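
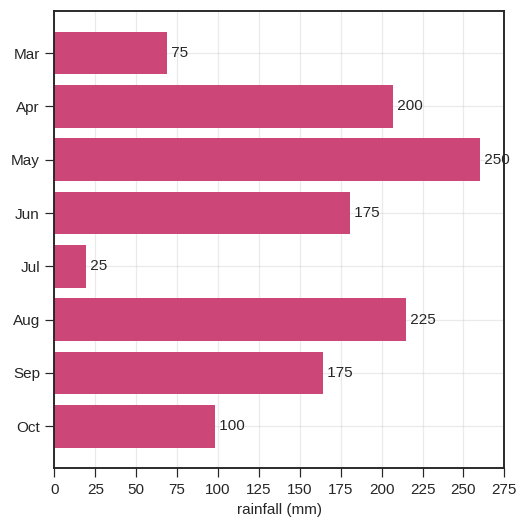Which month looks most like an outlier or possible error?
Jul

Jul ≈ 25; the rest sit between ≈ 75 and ≈ 250.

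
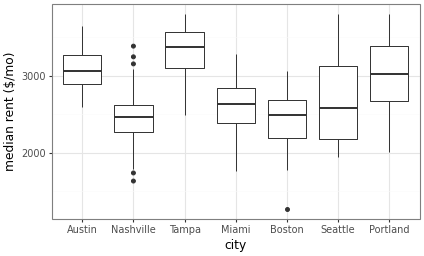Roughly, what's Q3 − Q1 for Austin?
≈ 400

Q3 ≈ 3300, Q1 ≈ 2900; IQR ≈ 400.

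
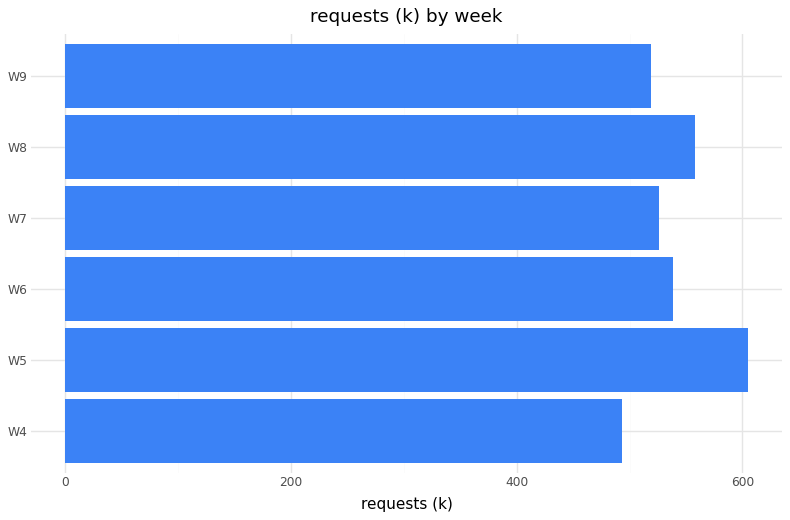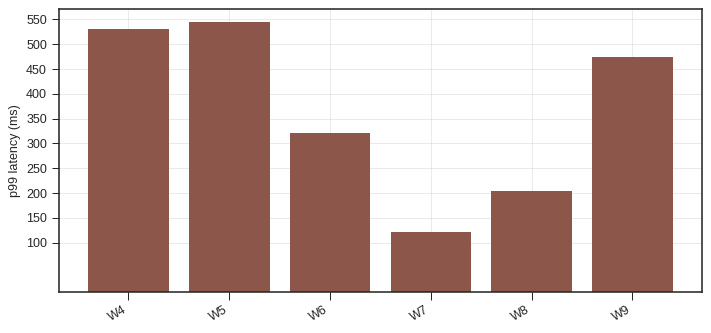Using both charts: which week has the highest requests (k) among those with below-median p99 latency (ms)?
W8

Chart 2 median p99 latency (ms) ≈ 400; below-median weeks: W6, W7, W8. Among those, W8 has the highest requests (k) (≈ 600).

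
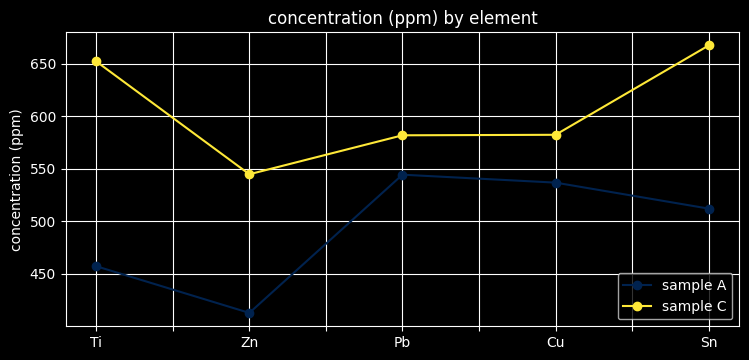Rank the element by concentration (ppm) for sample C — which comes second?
Top 3 for sample C: Sn ≈ 675, Ti ≈ 650, Cu ≈ 575.

Ti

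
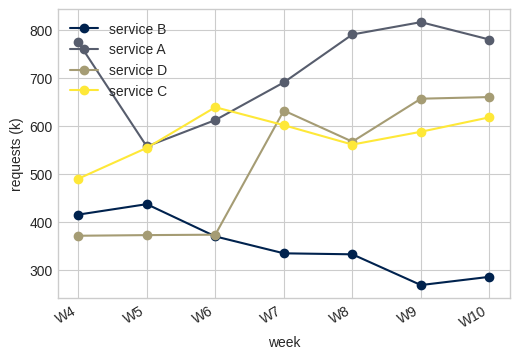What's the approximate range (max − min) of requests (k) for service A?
Max W9 ≈ 800, min W5 ≈ 550; range ≈ 250.

≈ 250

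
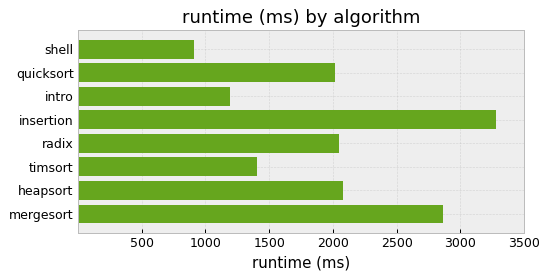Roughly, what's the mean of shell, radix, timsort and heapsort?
≈ 1625

(1000 + 2000 + 1500 + 2000) / 4 ≈ 1625.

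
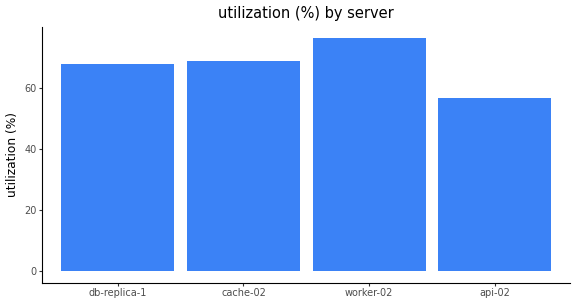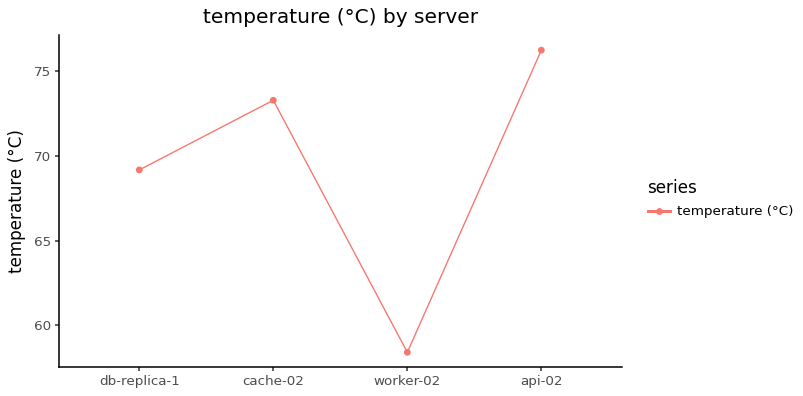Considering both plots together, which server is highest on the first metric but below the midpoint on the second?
worker-02

Chart 2 median temperature (°C) ≈ 70; below-median servers: db-replica-1, worker-02. Among those, worker-02 has the highest utilization (%) (≈ 80).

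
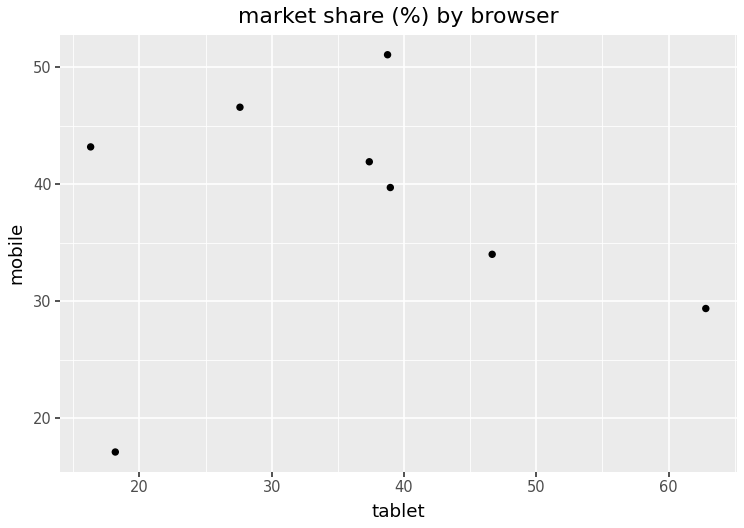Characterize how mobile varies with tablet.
no clear correlation

Points are roughly uncorrelated; weak (|r| ≈ 0.0).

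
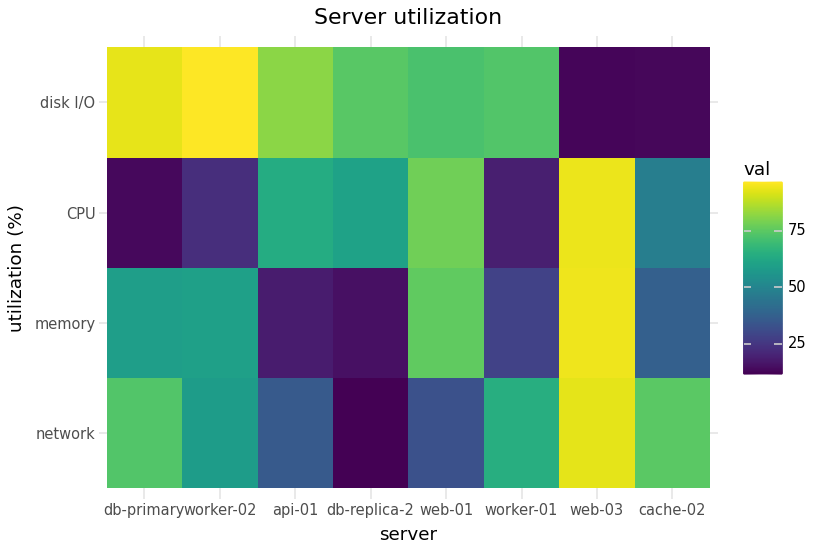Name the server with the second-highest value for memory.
web-01

Top 3 for memory: web-03 ≈ 90, web-01 ≈ 80, worker-02 ≈ 60.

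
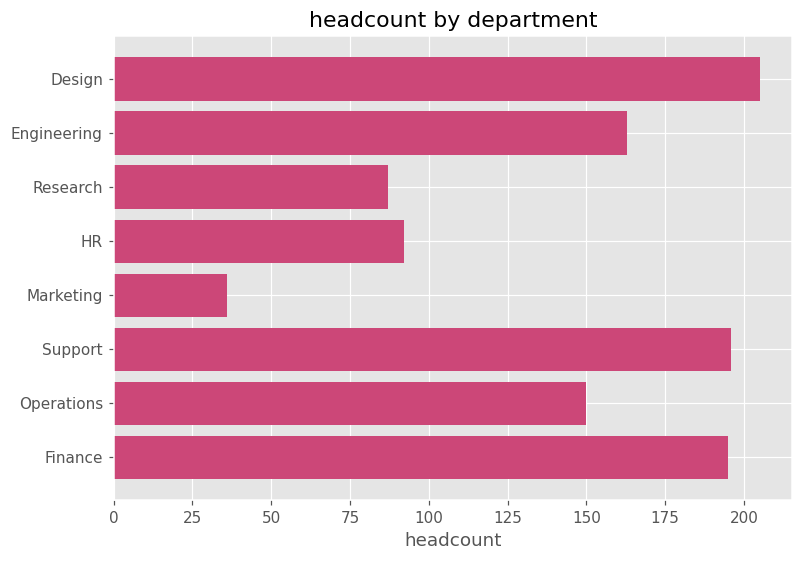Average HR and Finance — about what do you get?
≈ 150

(100 + 200) / 2 ≈ 150.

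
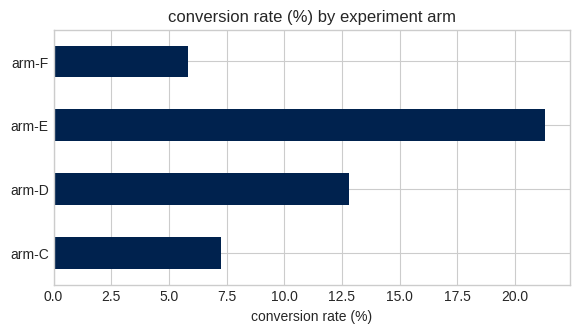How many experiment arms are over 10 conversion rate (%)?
Above 10: arm-D, arm-E.

2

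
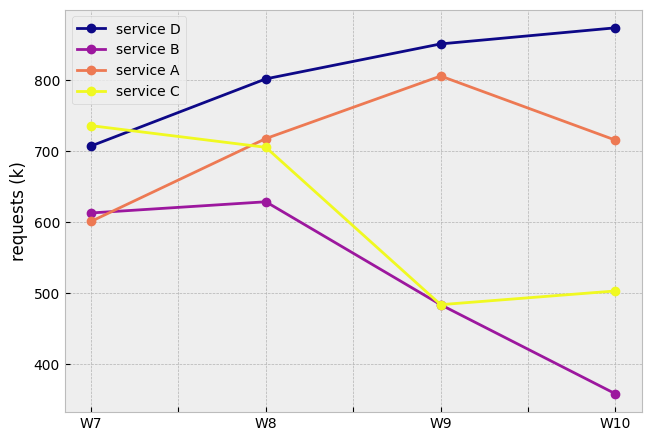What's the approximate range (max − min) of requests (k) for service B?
Max W8 ≈ 650, min W10 ≈ 350; range ≈ 300.

≈ 300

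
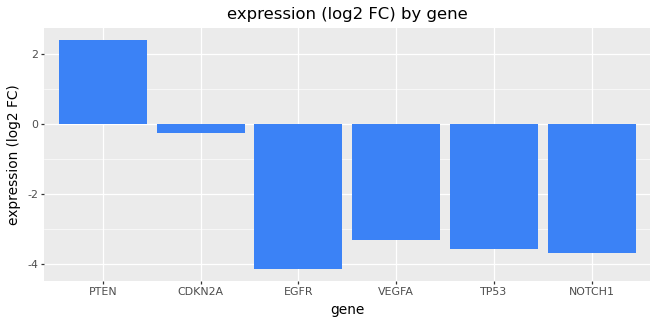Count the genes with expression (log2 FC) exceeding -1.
Above -1: PTEN, CDKN2A.

2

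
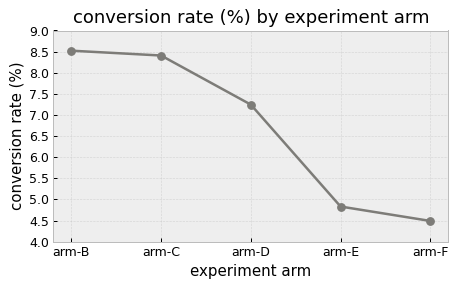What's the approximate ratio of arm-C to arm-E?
arm-C ≈ 8.5, arm-E ≈ 5.0; 8.5/5.0 ≈ 1.7.

≈ 1.7×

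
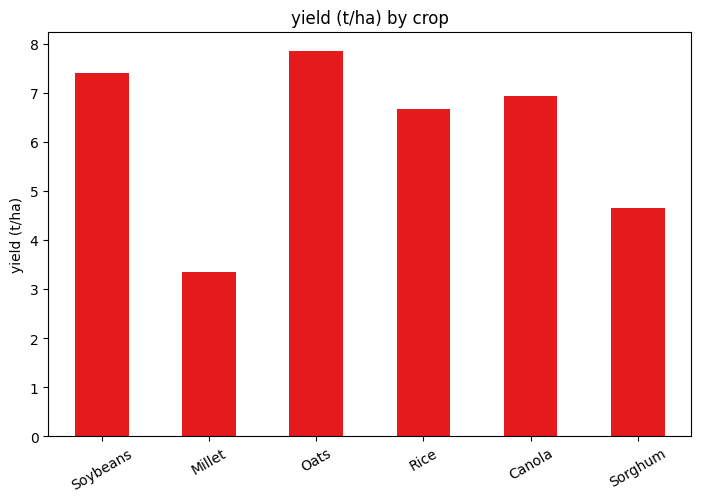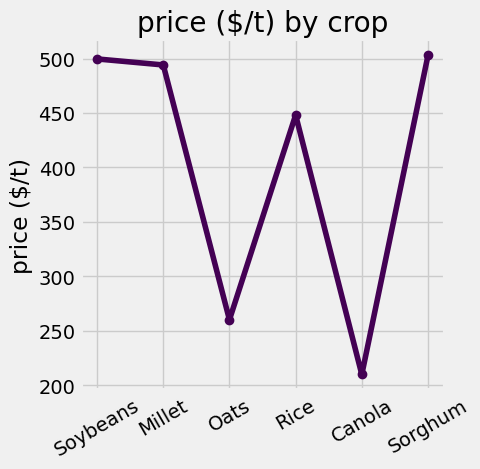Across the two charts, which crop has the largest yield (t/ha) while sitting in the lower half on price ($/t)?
Chart 2 median price ($/t) ≈ 450; below-median crops: Oats, Rice, Canola. Among those, Oats has the highest yield (t/ha) (≈ 8).

Oats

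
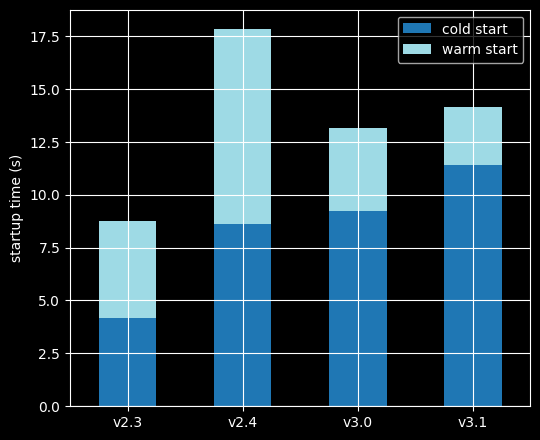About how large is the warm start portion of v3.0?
warm start top ≈ 14, bottom ≈ 10; segment ≈ 4.

≈ 4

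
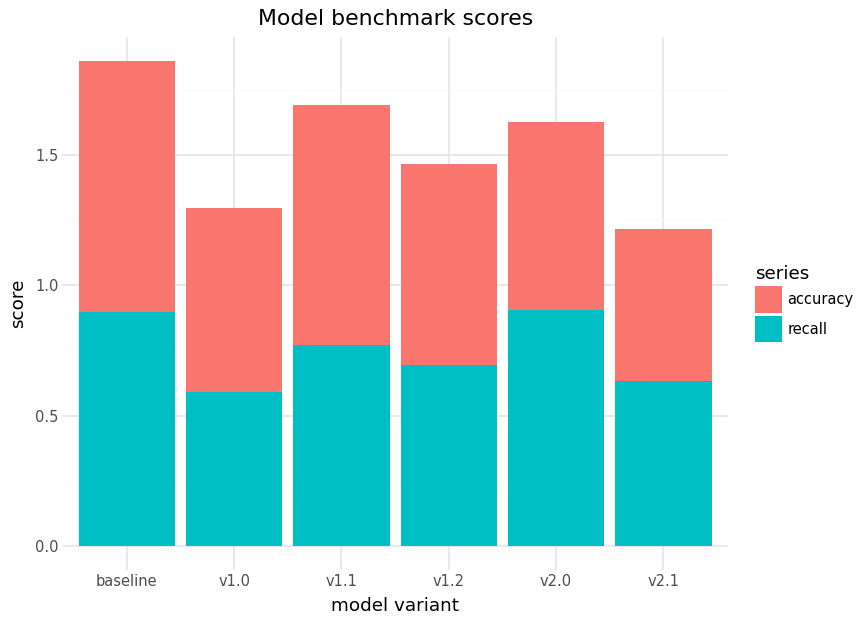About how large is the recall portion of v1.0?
≈ 0.6

recall top ≈ 0.6, bottom ≈ 0.0; segment ≈ 0.6.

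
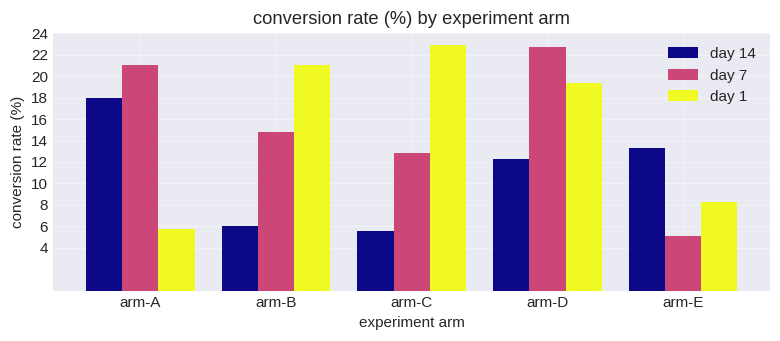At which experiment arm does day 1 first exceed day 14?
arm-B

arm-A: day 1 ≈ 6 vs day 14 ≈ 18 (not yet); arm-B: day 1 ≈ 22 vs day 14 ≈ 6 (first crossover).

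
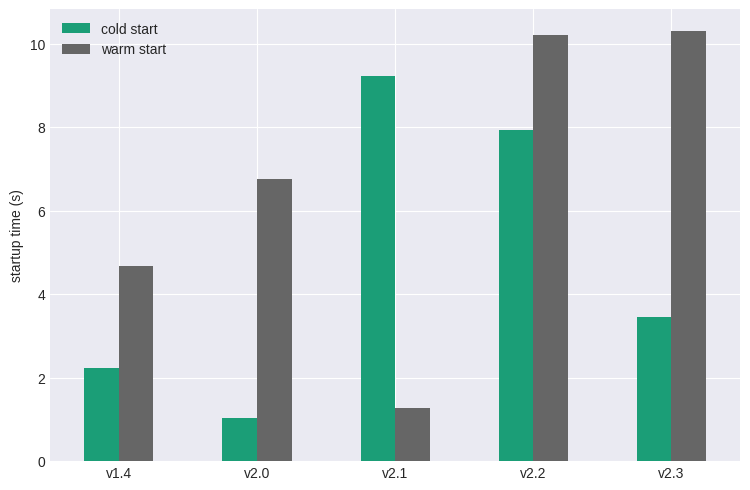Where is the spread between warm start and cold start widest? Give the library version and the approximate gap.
v2.1, ≈ 8 s

v2.1: warm start ≈ 1, cold start ≈ 9 → gap ≈ 8. Next-largest (v2.3) is only ≈ 7.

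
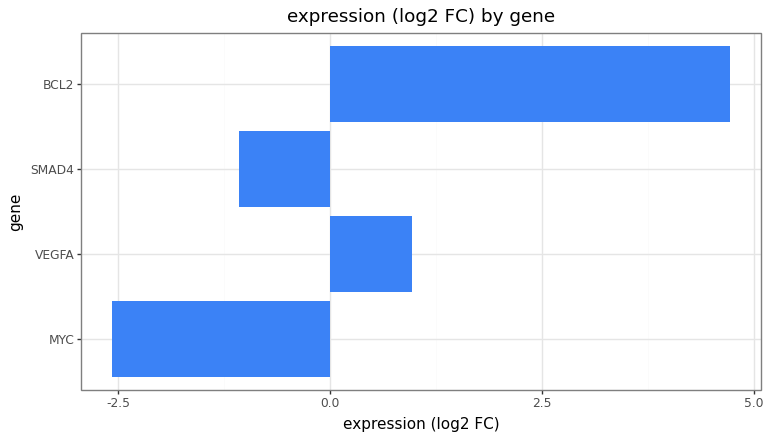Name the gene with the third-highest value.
Top 4: BCL2 ≈ 5, VEGFA ≈ 1, SMAD4 ≈ -1, MYC ≈ -3.

SMAD4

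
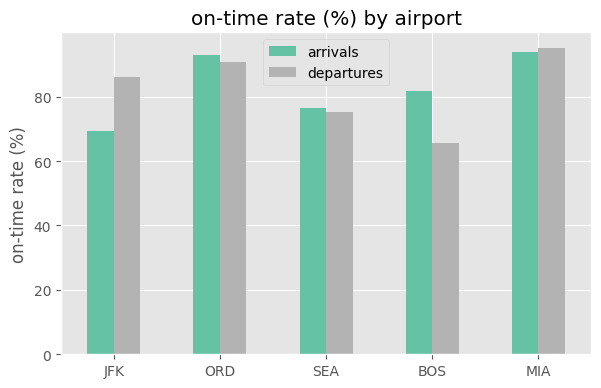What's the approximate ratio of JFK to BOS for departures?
≈ 1.29×

JFK ≈ 90, BOS ≈ 70; 90/70 ≈ 1.29.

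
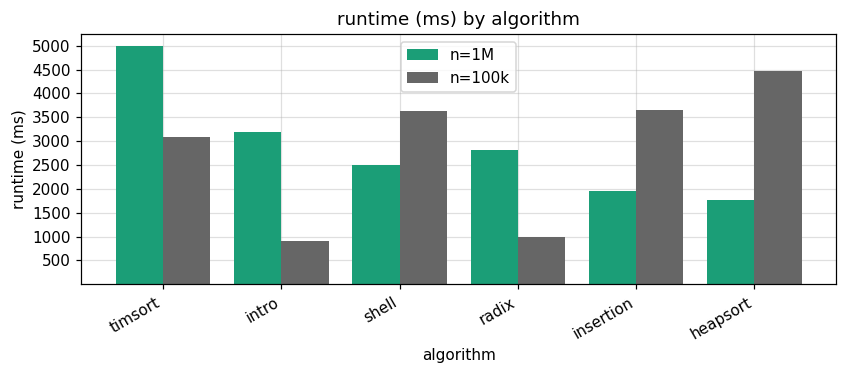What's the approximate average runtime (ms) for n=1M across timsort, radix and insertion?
(5000 + 3000 + 2000) / 3 ≈ 3333.

≈ 3333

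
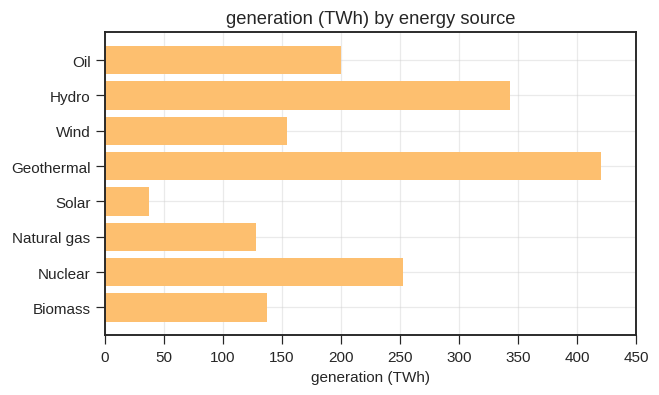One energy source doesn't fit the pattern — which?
Geothermal

Geothermal ≈ 400; the rest sit between ≈ 50 and ≈ 350.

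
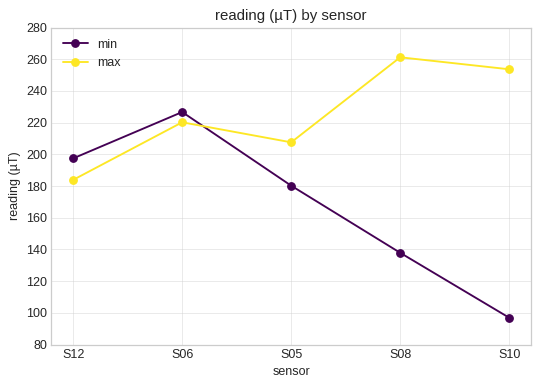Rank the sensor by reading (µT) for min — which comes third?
S05

Top 4 for min: S06 ≈ 220, S12 ≈ 200, S05 ≈ 180, S08 ≈ 140.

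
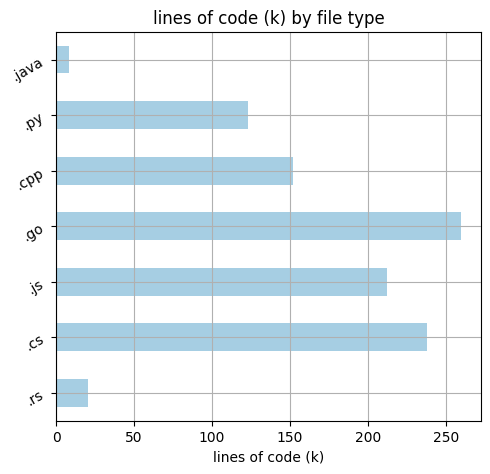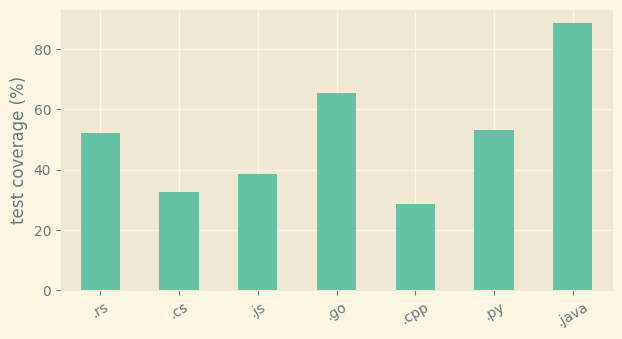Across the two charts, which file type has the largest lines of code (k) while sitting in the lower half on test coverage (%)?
Chart 2 median test coverage (%) ≈ 50; below-median file types: .cs, .js, .cpp. Among those, .cs has the highest lines of code (k) (≈ 250).

.cs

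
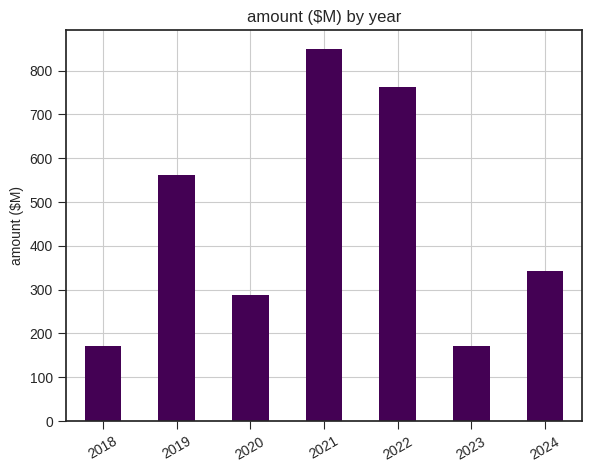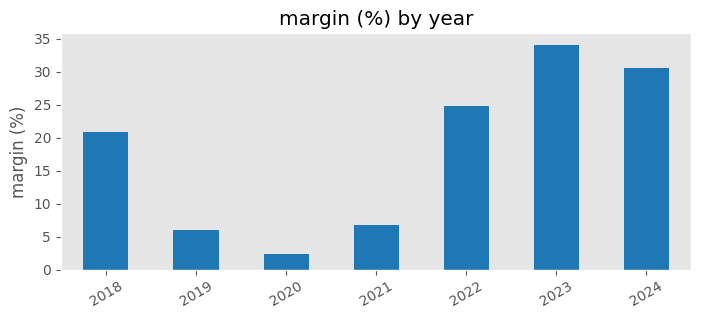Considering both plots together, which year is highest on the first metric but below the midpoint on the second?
2021

Chart 2 median margin (%) ≈ 20; below-median years: 2019, 2020, 2021. Among those, 2021 has the highest amount ($M) (≈ 800).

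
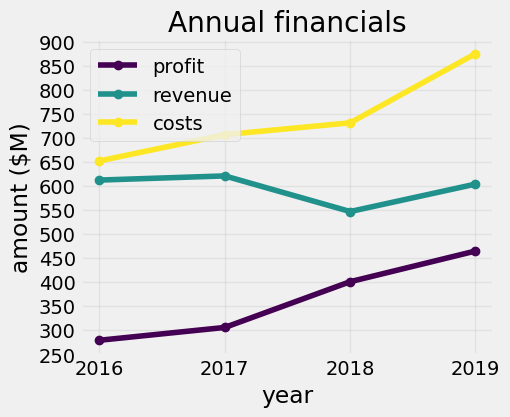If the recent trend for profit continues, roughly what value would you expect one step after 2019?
Last three: 300, 400, 450 → slope ≈ 75/step → next ≈ 525.

≈ 525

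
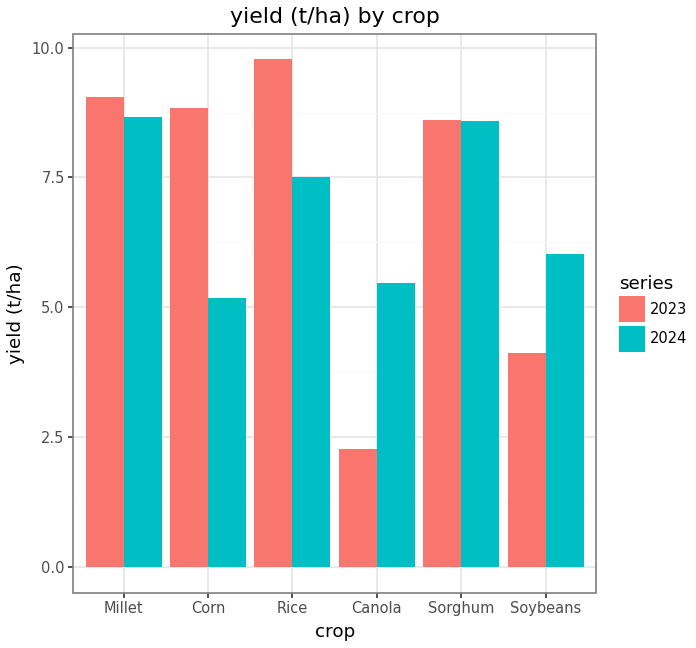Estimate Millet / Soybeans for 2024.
Millet ≈ 9, Soybeans ≈ 6; 9/6 ≈ 1.5.

≈ 1.5×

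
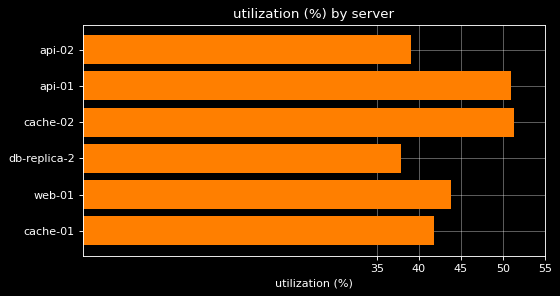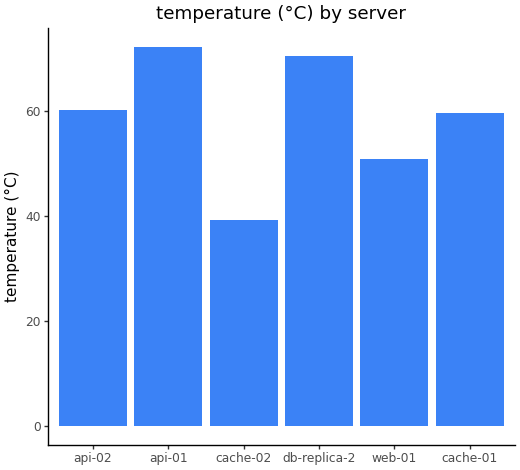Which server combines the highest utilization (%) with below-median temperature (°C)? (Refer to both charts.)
Chart 2 median temperature (°C) ≈ 60; below-median servers: cache-02, web-01, cache-01. Among those, cache-02 has the highest utilization (%) (≈ 50).

cache-02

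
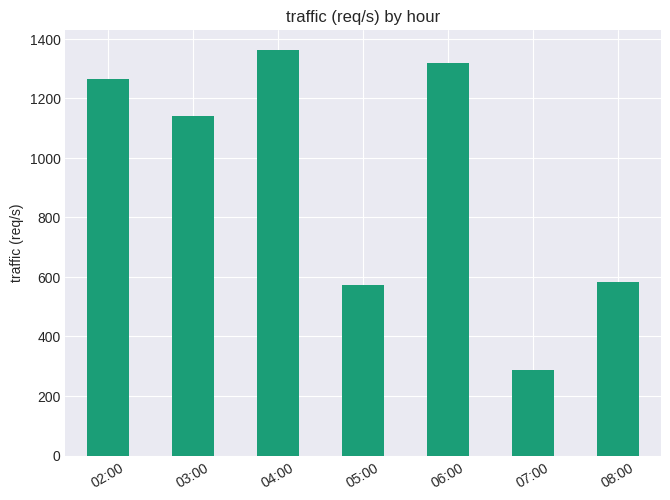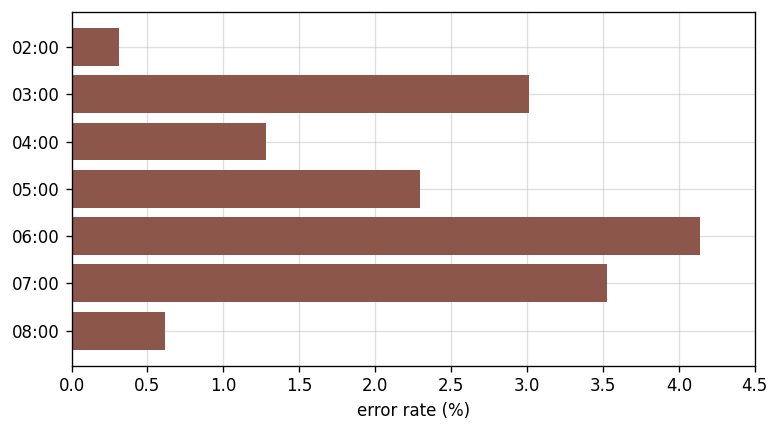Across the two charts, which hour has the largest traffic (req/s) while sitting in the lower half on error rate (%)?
04:00

Chart 2 median error rate (%) ≈ 2.5; below-median hours: 02:00, 04:00, 08:00. Among those, 04:00 has the highest traffic (req/s) (≈ 1400).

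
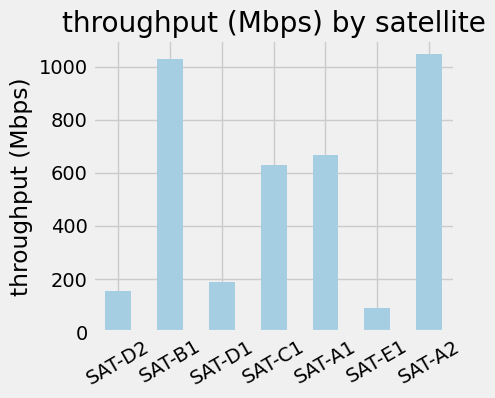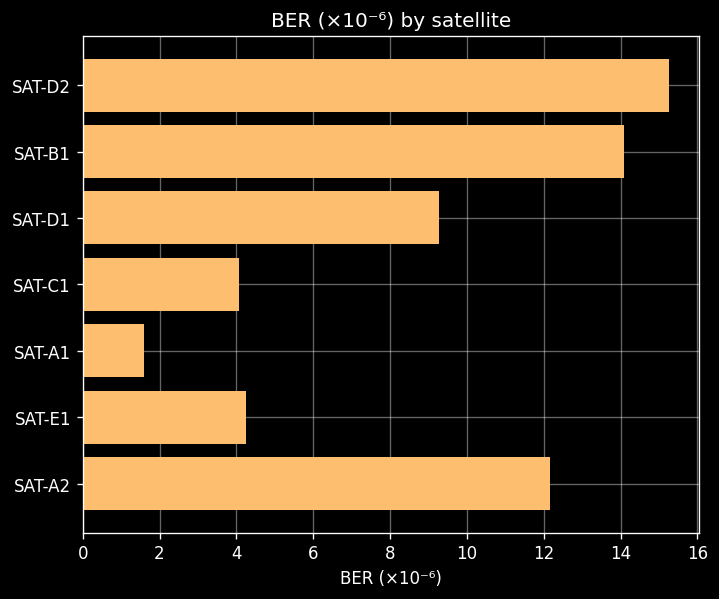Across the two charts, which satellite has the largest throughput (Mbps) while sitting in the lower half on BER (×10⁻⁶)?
Chart 2 median BER (×10⁻⁶) ≈ 10; below-median satellites: SAT-C1, SAT-A1, SAT-E1. Among those, SAT-A1 has the highest throughput (Mbps) (≈ 700).

SAT-A1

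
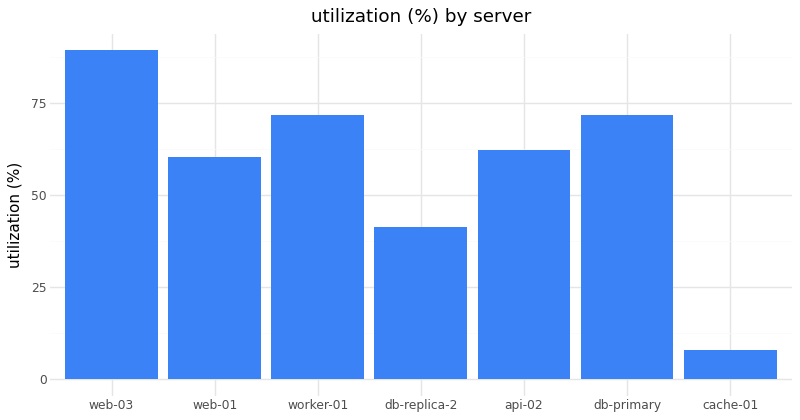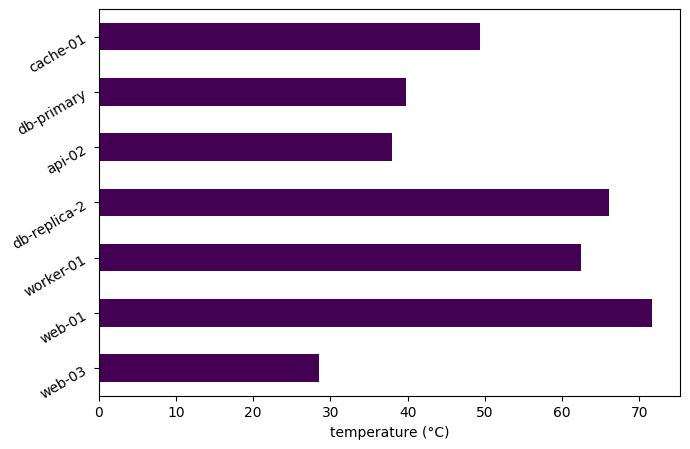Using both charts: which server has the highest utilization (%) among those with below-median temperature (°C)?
Chart 2 median temperature (°C) ≈ 50; below-median servers: web-03, api-02, db-primary. Among those, web-03 has the highest utilization (%) (≈ 90).

web-03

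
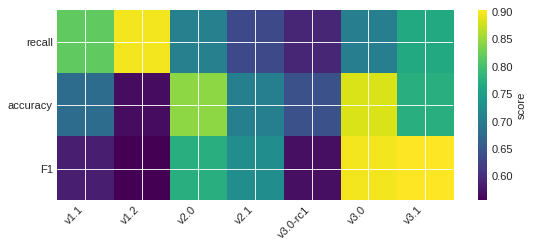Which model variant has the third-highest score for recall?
Top 4 for recall: v1.2 ≈ 0.90, v1.1 ≈ 0.80, v3.1 ≈ 0.75, v2.0 ≈ 0.70.

v3.1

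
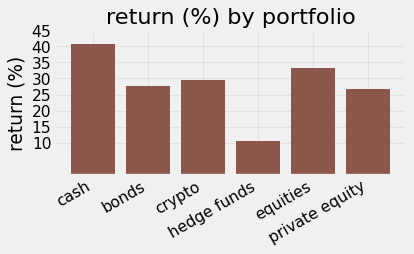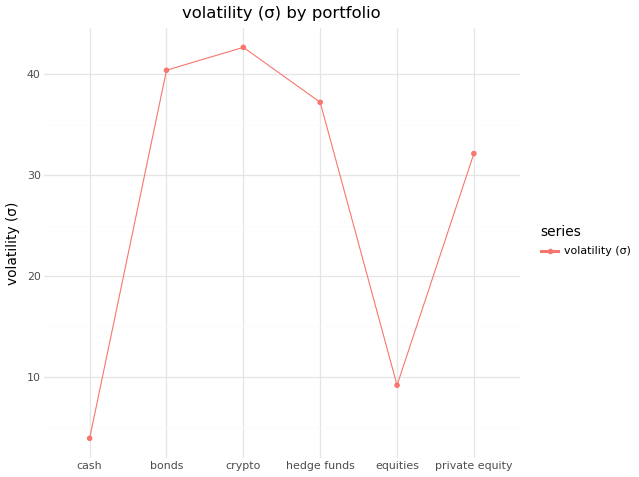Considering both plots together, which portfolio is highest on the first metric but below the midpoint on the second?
cash

Chart 2 median volatility (σ) ≈ 35; below-median portfolios: cash, equities, private equity. Among those, cash has the highest return (%) (≈ 40).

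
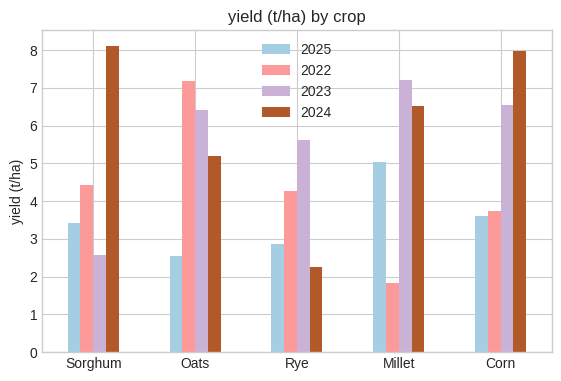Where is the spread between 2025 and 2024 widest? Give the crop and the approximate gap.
Sorghum: 2025 ≈ 3, 2024 ≈ 8 → gap ≈ 5. Next-largest (Corn) is only ≈ 4.

Sorghum, ≈ 5 t/ha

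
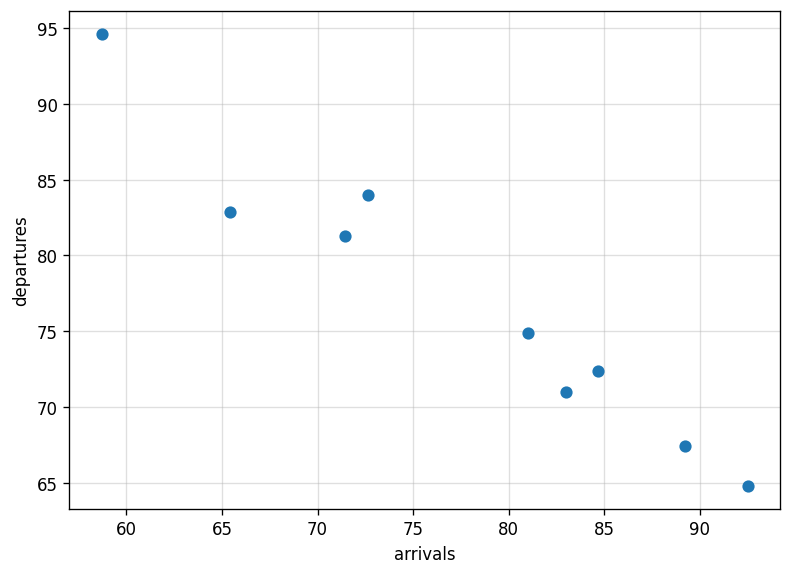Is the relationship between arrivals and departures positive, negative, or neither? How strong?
Points are negatively correlated; strong (|r| ≈ 1.0).

negative, strong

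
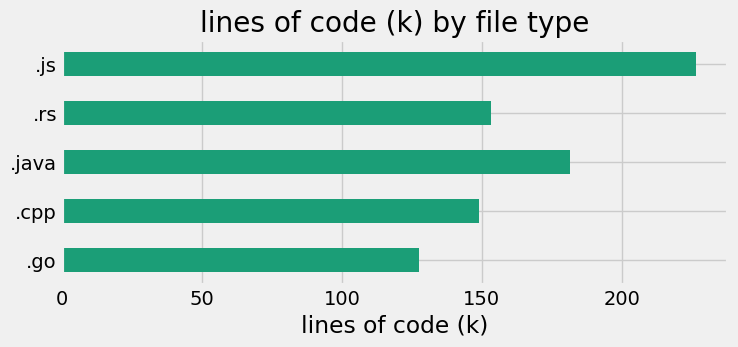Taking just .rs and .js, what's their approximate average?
≈ 190

(160 + 220) / 2 ≈ 190.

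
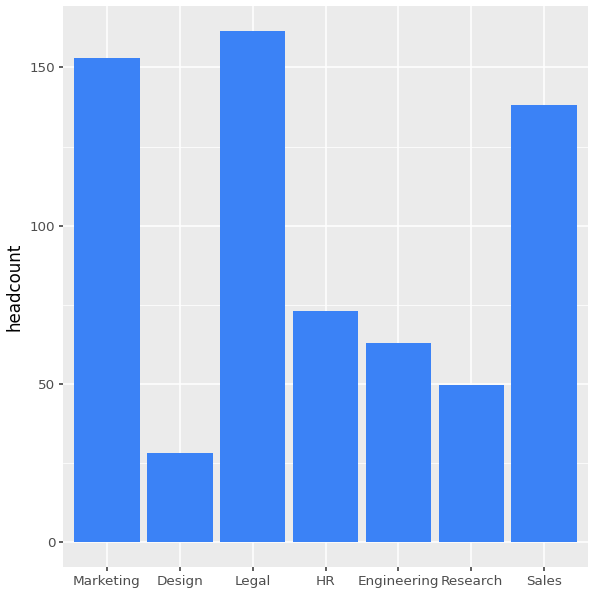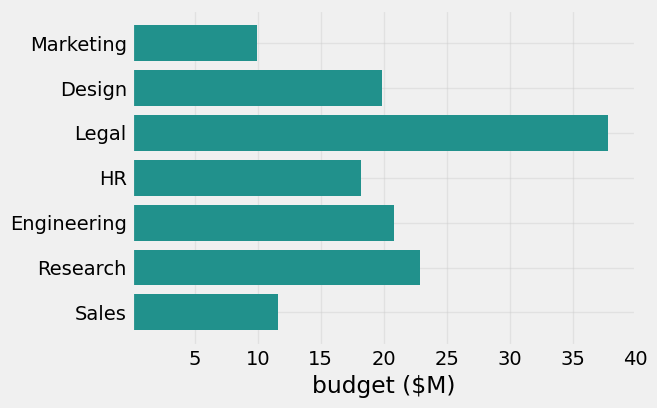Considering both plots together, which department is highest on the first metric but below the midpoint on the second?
Chart 2 median budget ($M) ≈ 20; below-median departments: Marketing, HR, Sales. Among those, Marketing has the highest headcount (≈ 160).

Marketing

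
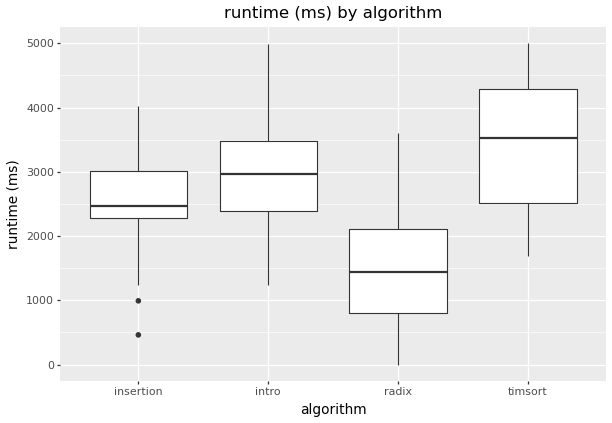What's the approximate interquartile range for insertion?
Q3 ≈ 3000, Q1 ≈ 2200; IQR ≈ 800.

≈ 800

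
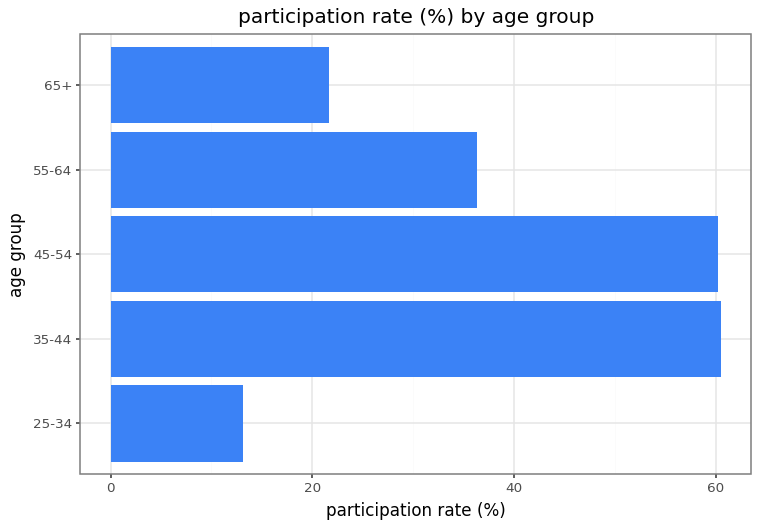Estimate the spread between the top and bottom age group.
≈ 50

Max 35-44 ≈ 60, min 25-34 ≈ 10; range ≈ 50.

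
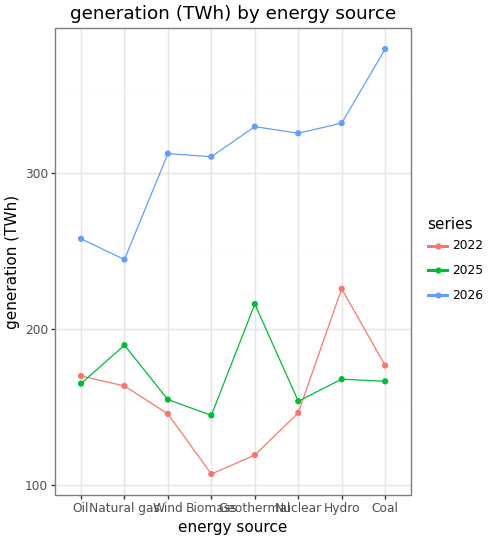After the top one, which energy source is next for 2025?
Top 3 for 2025: Geothermal ≈ 225, Natural gas ≈ 200, Hydro ≈ 175.

Natural gas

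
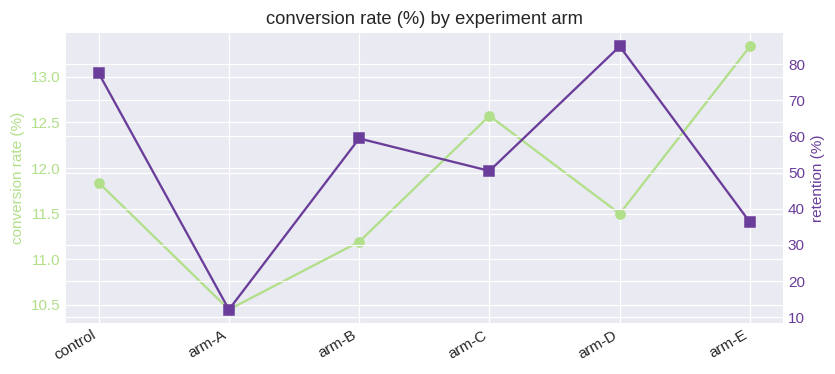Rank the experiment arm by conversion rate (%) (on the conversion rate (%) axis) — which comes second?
Top 3 (on the conversion rate (%) axis): arm-E ≈ 13.5, arm-C ≈ 12.5, control ≈ 12.0.

arm-C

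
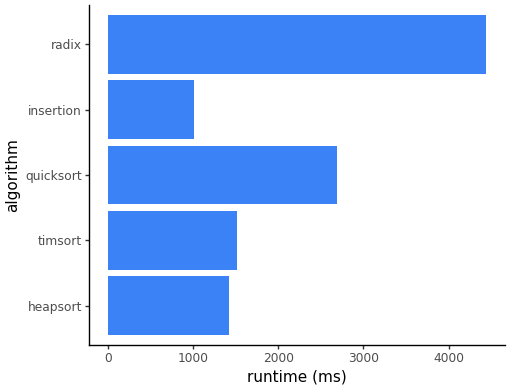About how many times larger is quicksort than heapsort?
quicksort ≈ 2500, heapsort ≈ 1500; 2500/1500 ≈ 1.67.

≈ 1.67×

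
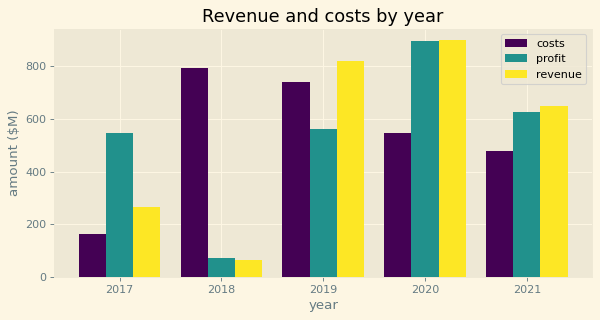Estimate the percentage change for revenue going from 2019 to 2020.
2019 ≈ 800, 2020 ≈ 900; (900 − 800) / 800 ≈ +12.5%.

≈ +12.5%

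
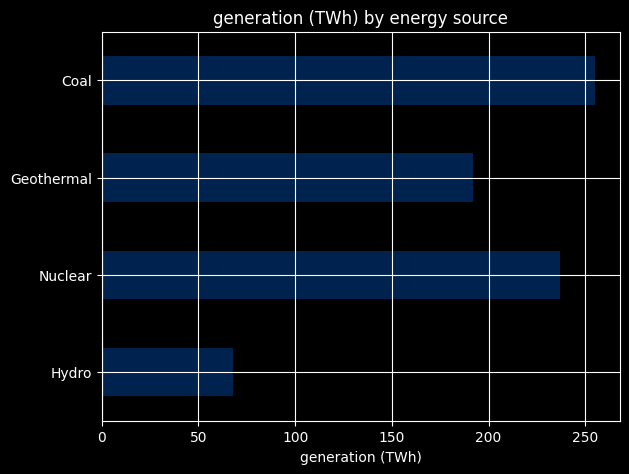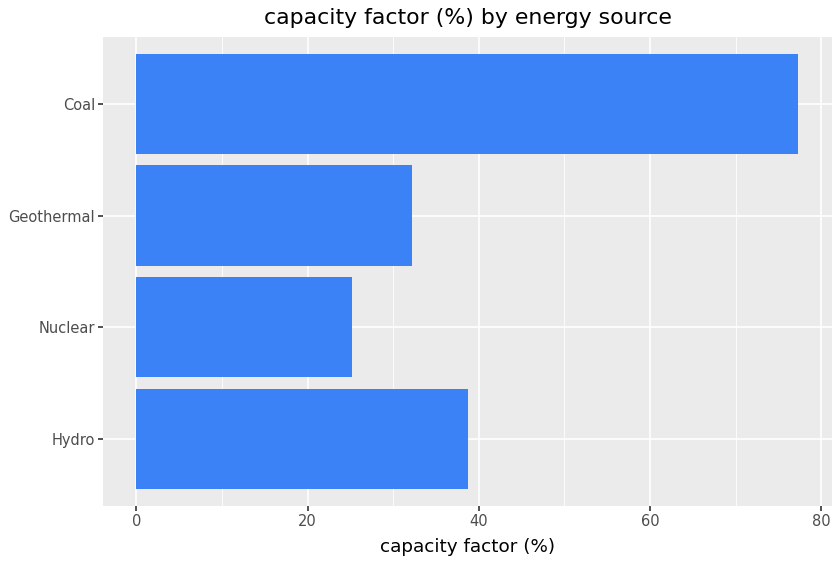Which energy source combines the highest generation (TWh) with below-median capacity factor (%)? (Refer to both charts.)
Chart 2 median capacity factor (%) ≈ 40; below-median energy sources: Nuclear, Geothermal. Among those, Nuclear has the highest generation (TWh) (≈ 225).

Nuclear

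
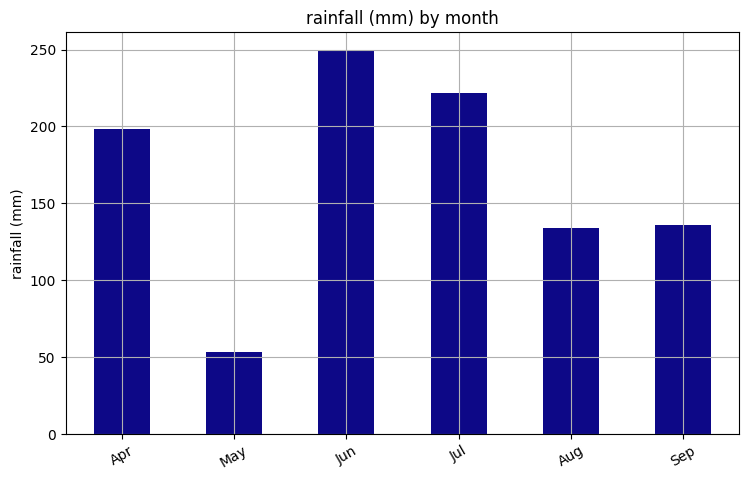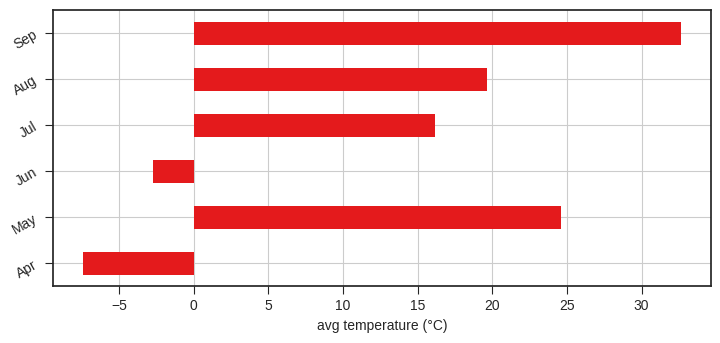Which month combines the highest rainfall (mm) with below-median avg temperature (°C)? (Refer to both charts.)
Chart 2 median avg temperature (°C) ≈ 20; below-median months: Apr, Jun, Jul. Among those, Jun has the highest rainfall (mm) (≈ 250).

Jun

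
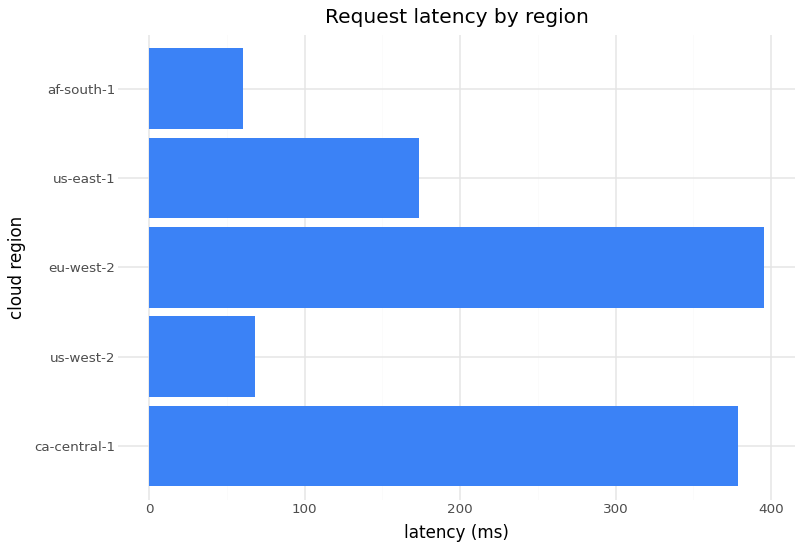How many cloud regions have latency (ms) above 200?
2

Above 200: ca-central-1, eu-west-2.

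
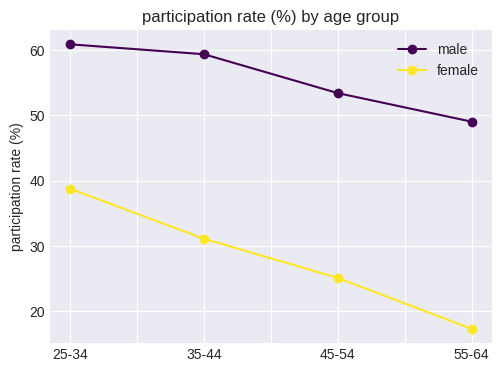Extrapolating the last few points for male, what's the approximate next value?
≈ 45

Last three: 60, 55, 50 → slope ≈ -5/step → next ≈ 45.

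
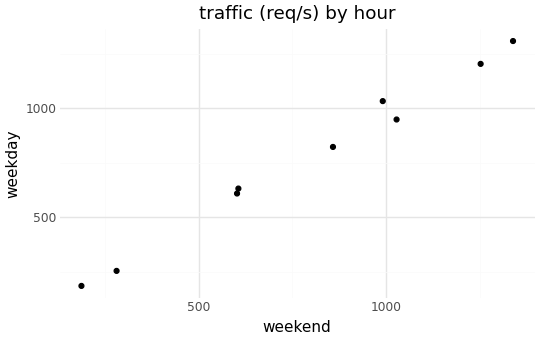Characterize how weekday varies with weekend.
positive, strong

Points are positively correlated; strong (|r| ≈ 1.0).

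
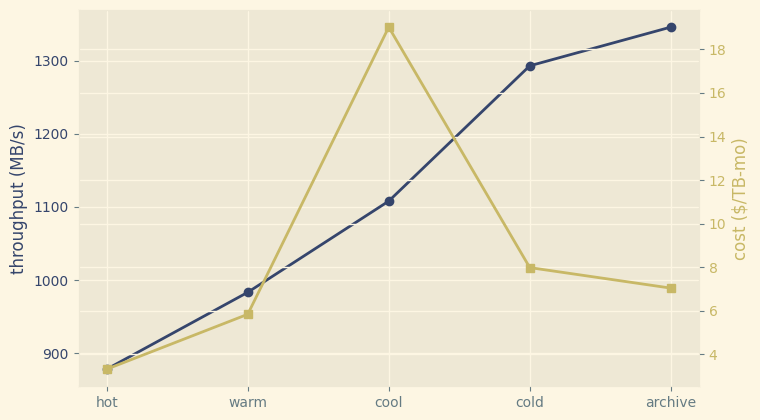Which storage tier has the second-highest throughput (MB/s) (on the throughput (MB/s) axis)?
cold

Top 3 (on the throughput (MB/s) axis): archive ≈ 1350, cold ≈ 1300, cool ≈ 1100.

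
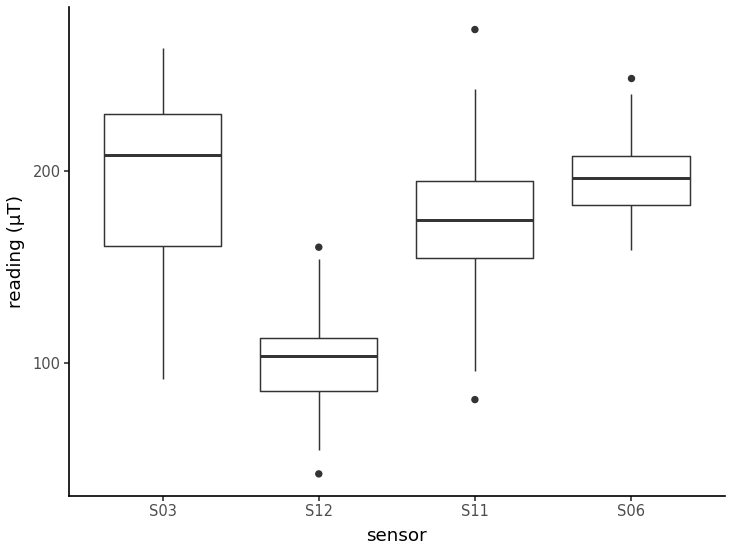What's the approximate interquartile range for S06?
≈ 30

Q3 ≈ 210, Q1 ≈ 180; IQR ≈ 30.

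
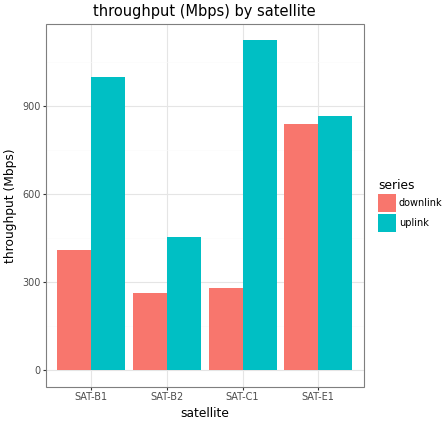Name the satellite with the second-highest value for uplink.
SAT-B1

Top 3 for uplink: SAT-C1 ≈ 1100, SAT-B1 ≈ 1000, SAT-E1 ≈ 900.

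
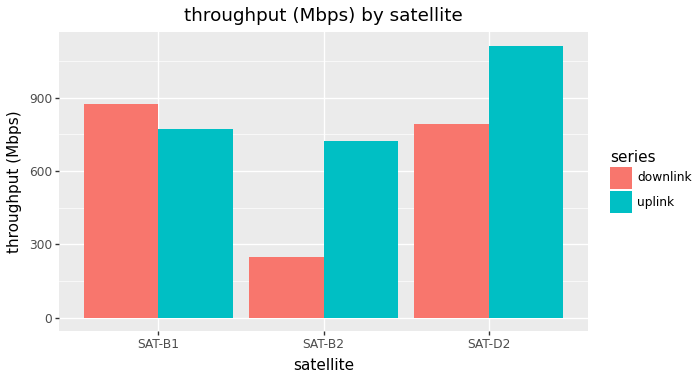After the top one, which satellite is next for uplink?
Top 3 for uplink: SAT-D2 ≈ 1100, SAT-B1 ≈ 800, SAT-B2 ≈ 700.

SAT-B1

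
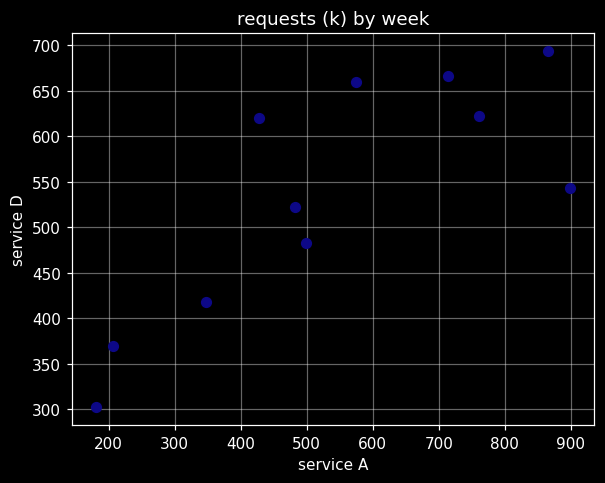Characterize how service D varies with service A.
positive, strong

Points are positively correlated; strong (|r| ≈ 0.8).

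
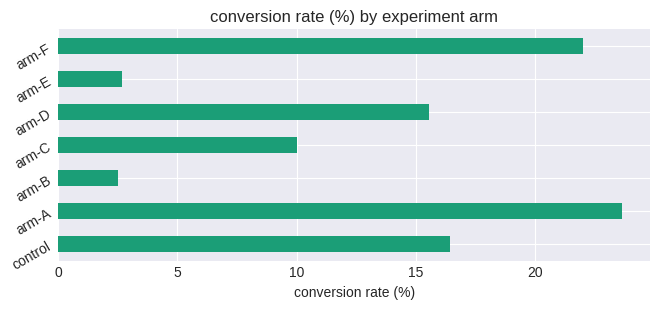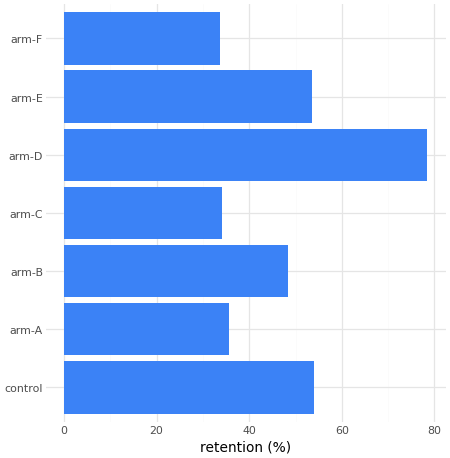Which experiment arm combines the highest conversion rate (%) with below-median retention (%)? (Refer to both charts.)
arm-A

Chart 2 median retention (%) ≈ 50; below-median experiment arms: arm-A, arm-C, arm-F. Among those, arm-A has the highest conversion rate (%) (≈ 25).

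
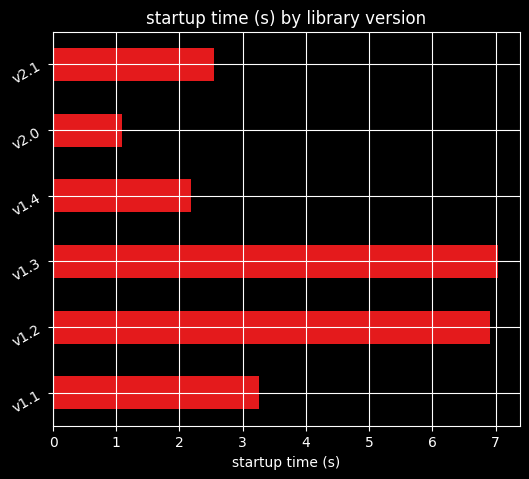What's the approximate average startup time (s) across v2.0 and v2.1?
≈ 2

(1 + 3) / 2 ≈ 2.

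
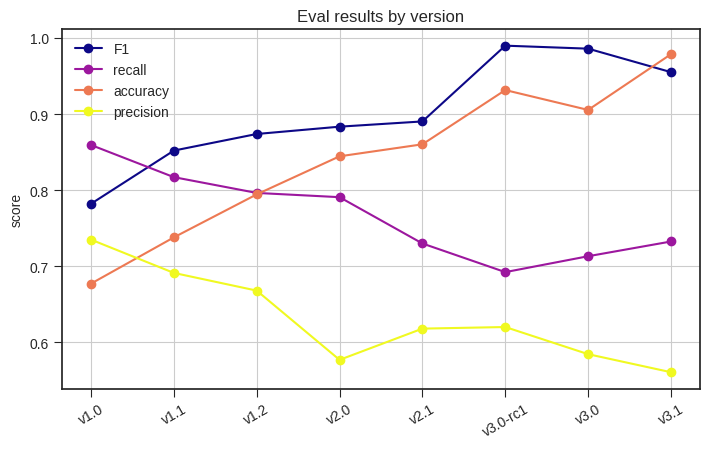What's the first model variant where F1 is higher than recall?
v1.1

v1.0: F1 ≈ 0.80 vs recall ≈ 0.85 (not yet); v1.1: F1 ≈ 0.85 vs recall ≈ 0.80 (first crossover).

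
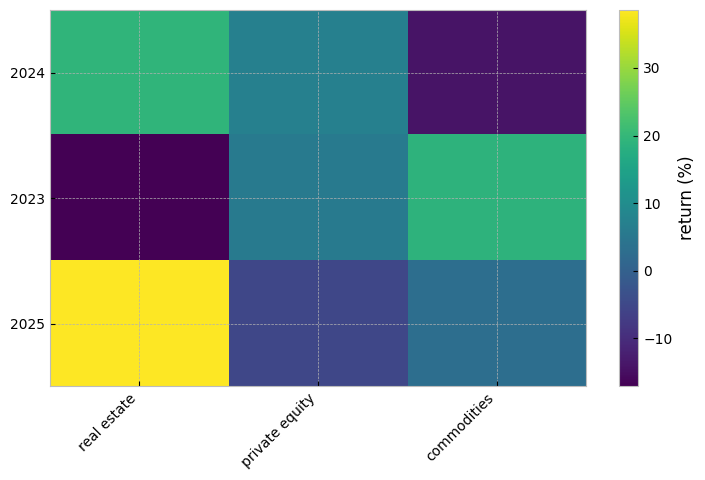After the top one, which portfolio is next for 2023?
private equity

Top 3 for 2023: commodities ≈ 20, private equity ≈ 5, real estate ≈ -15.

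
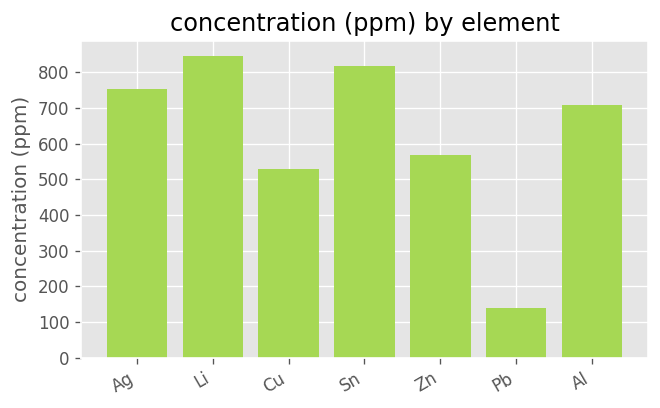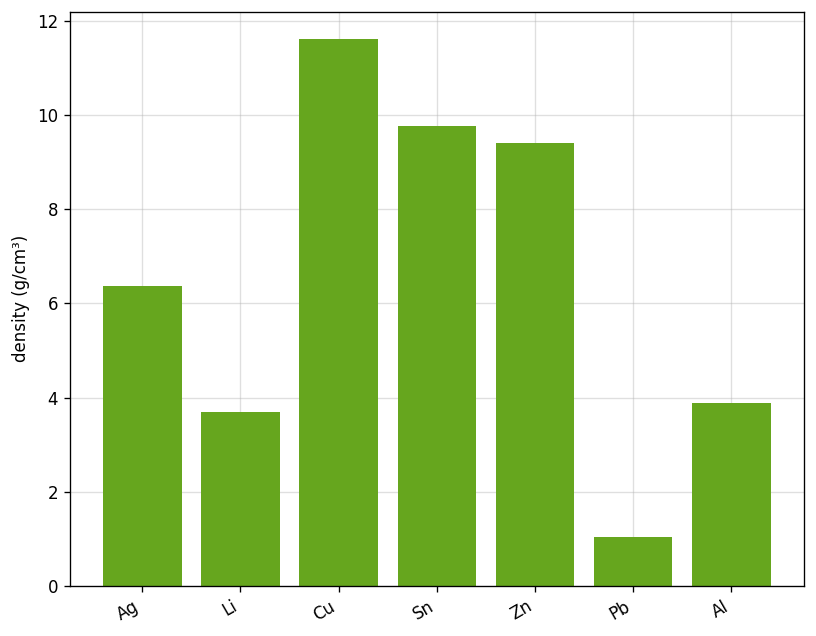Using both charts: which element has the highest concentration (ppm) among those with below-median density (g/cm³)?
Li

Chart 2 median density (g/cm³) ≈ 6; below-median elements: Li, Pb, Al. Among those, Li has the highest concentration (ppm) (≈ 800).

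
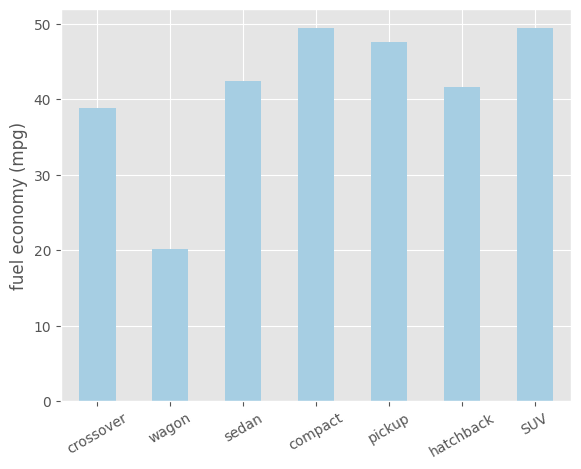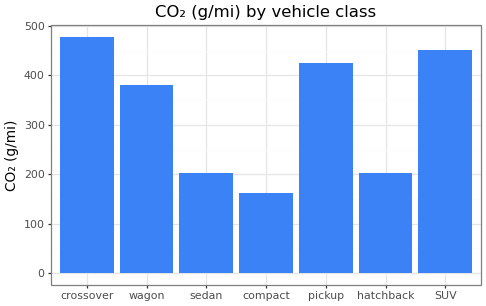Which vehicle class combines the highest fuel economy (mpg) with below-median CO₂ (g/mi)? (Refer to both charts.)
Chart 2 median CO₂ (g/mi) ≈ 400; below-median vehicle classes: sedan, compact, hatchback. Among those, compact has the highest fuel economy (mpg) (≈ 50).

compact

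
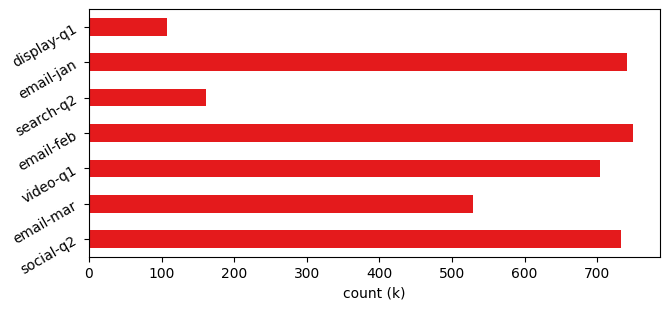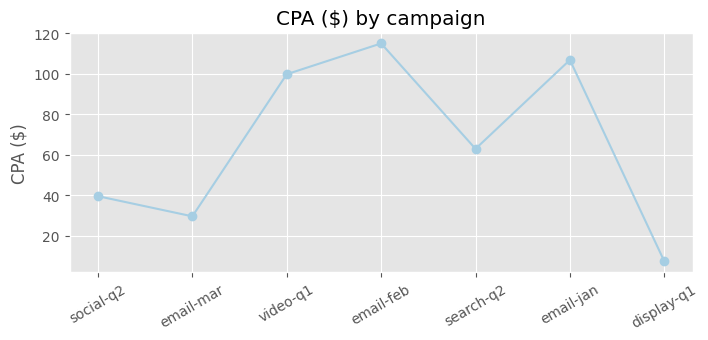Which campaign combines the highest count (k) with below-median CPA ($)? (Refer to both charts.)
Chart 2 median CPA ($) ≈ 60; below-median campaigns: social-q2, email-mar, display-q1. Among those, social-q2 has the highest count (k) (≈ 700).

social-q2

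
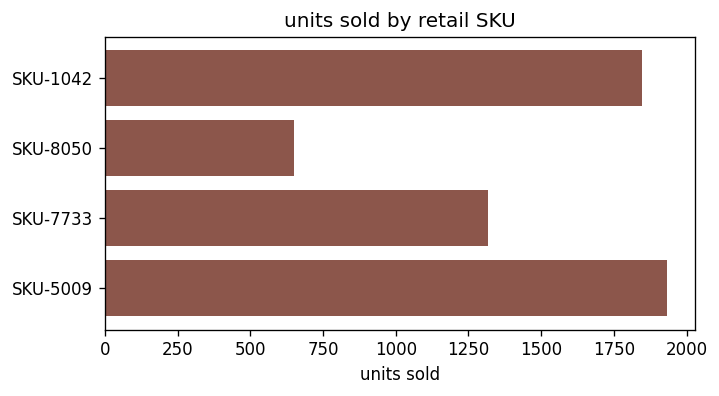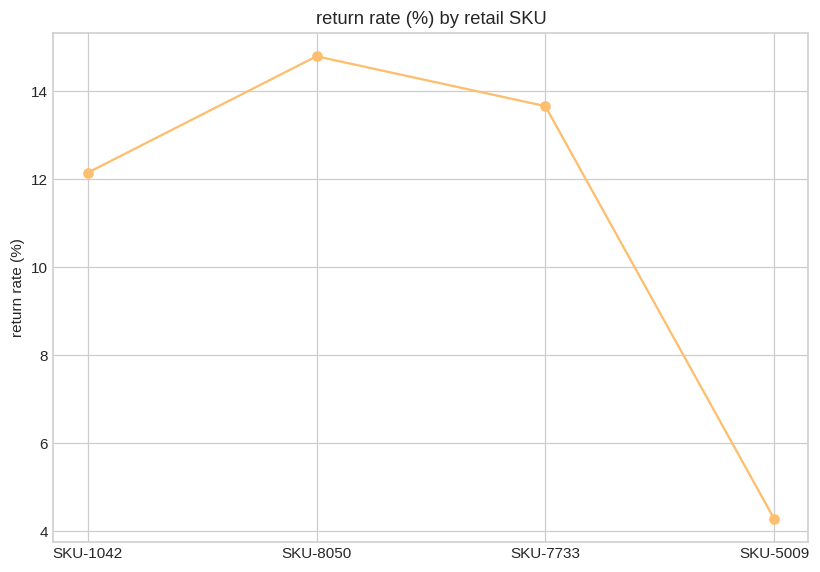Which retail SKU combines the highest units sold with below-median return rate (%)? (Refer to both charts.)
SKU-5009

Chart 2 median return rate (%) ≈ 12; below-median retail SKUs: SKU-1042, SKU-5009. Among those, SKU-5009 has the highest units sold (≈ 2000).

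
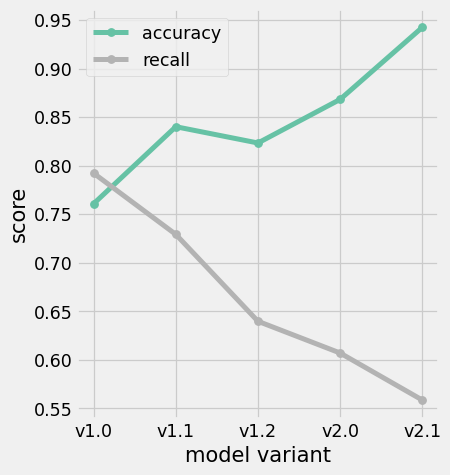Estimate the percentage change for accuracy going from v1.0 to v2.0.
≈ +13.3%

v1.0 ≈ 0.75, v2.0 ≈ 0.85; (0.85 − 0.75) / 0.75 ≈ +13.3%.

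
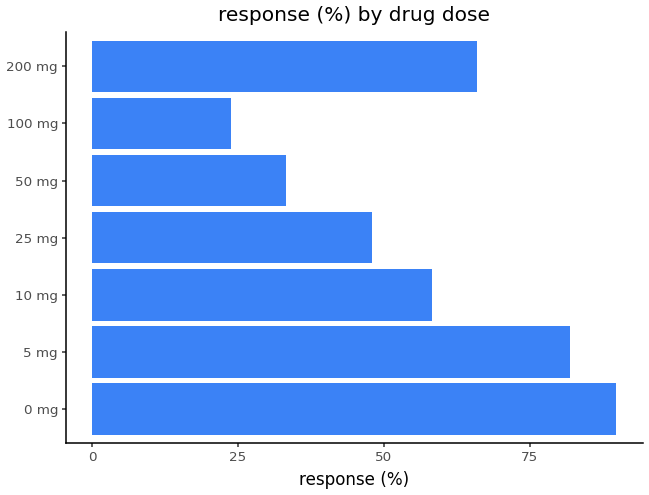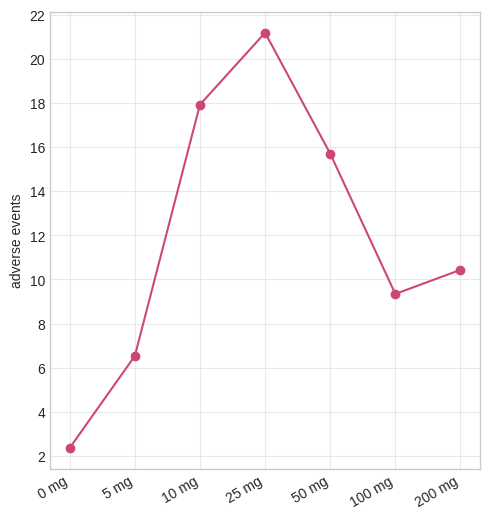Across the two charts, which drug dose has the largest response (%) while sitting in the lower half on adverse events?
0 mg

Chart 2 median adverse events ≈ 10; below-median drug doses: 0 mg, 5 mg, 100 mg. Among those, 0 mg has the highest response (%) (≈ 90).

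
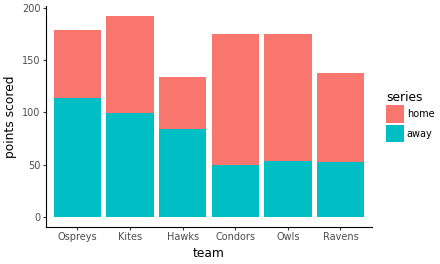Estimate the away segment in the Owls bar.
away top ≈ 60, bottom ≈ 0; segment ≈ 60.

≈ 60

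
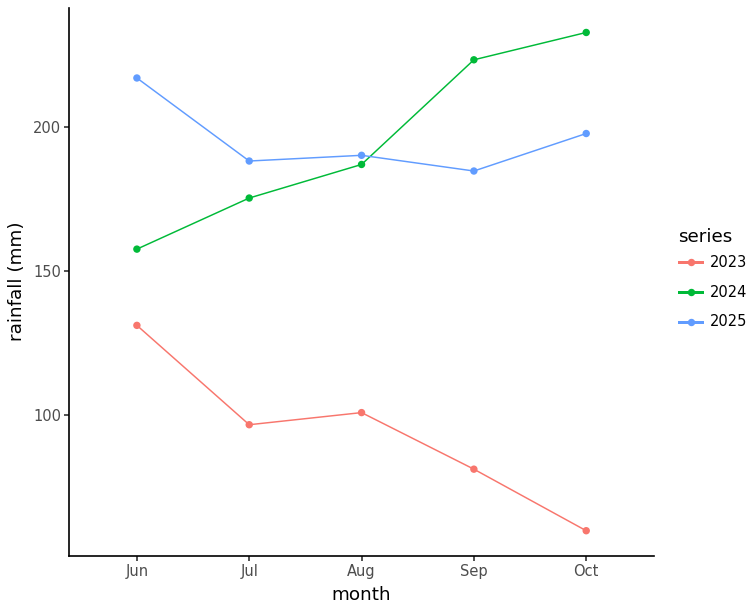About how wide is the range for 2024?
Max Oct ≈ 240, min Jun ≈ 160; range ≈ 80.

≈ 80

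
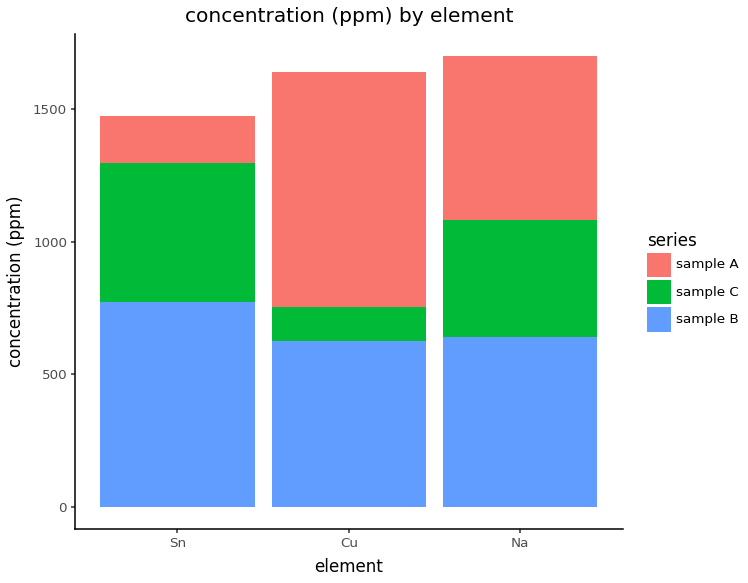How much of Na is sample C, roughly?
sample C top ≈ 1000, bottom ≈ 600; segment ≈ 400.

≈ 400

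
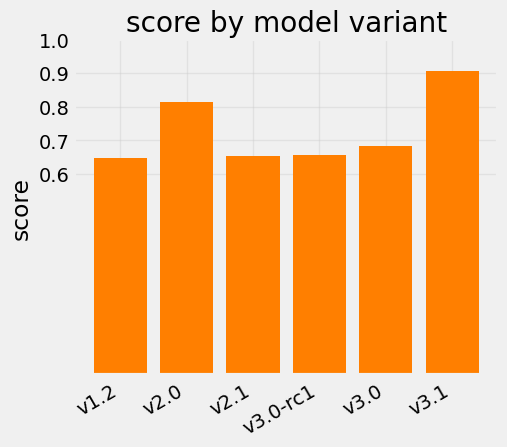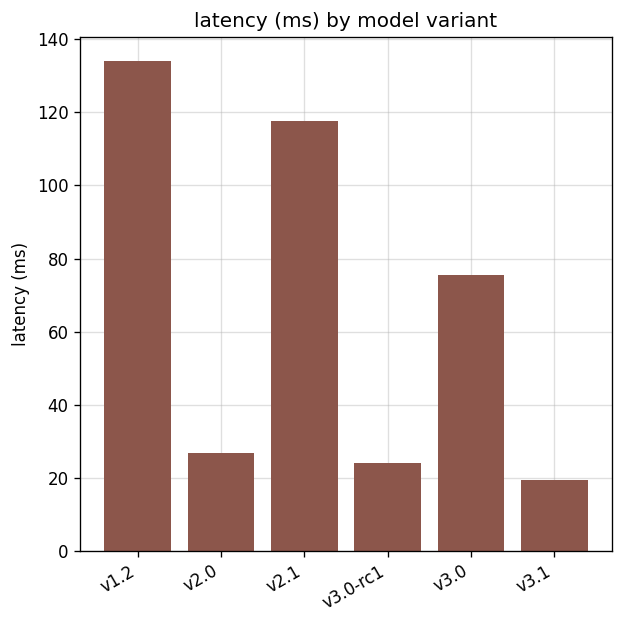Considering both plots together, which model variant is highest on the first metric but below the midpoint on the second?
Chart 2 median latency (ms) ≈ 60; below-median model variants: v2.0, v3.0-rc1, v3.1. Among those, v3.1 has the highest score (≈ 0.9).

v3.1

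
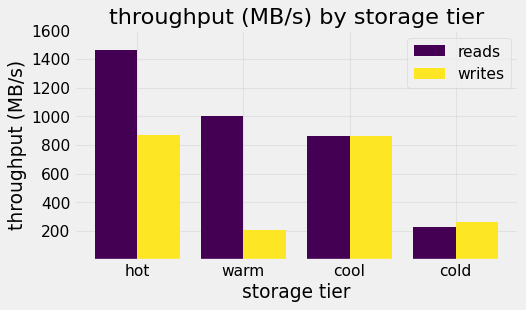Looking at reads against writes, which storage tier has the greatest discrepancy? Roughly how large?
warm, ≈ 800 MB/s

warm: reads ≈ 1000, writes ≈ 200 → gap ≈ 800. Next-largest (hot) is only ≈ 600.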